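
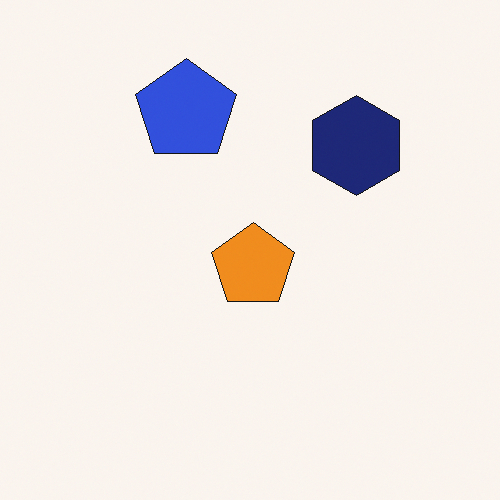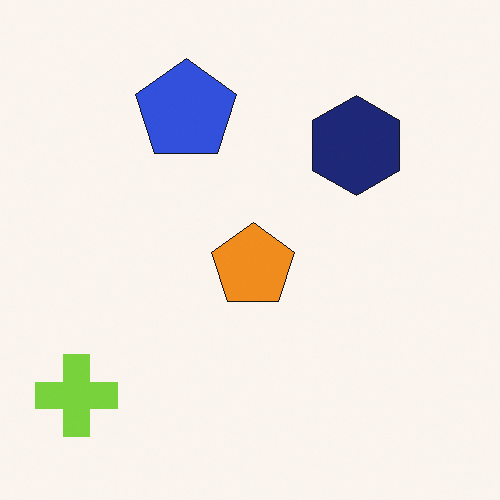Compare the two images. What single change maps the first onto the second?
The image was overlaid with an additional lime cross.

A lime cross appears in the second image that is absent from the first.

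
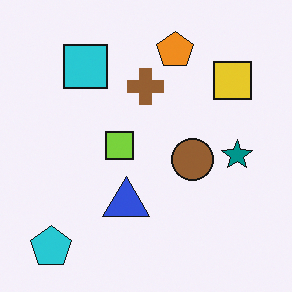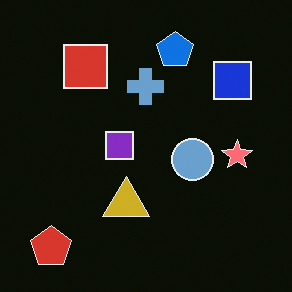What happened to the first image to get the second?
The transformation is: color-inverted (negative).

The light background has become dark and every shape's color is its complement — a photographic negative.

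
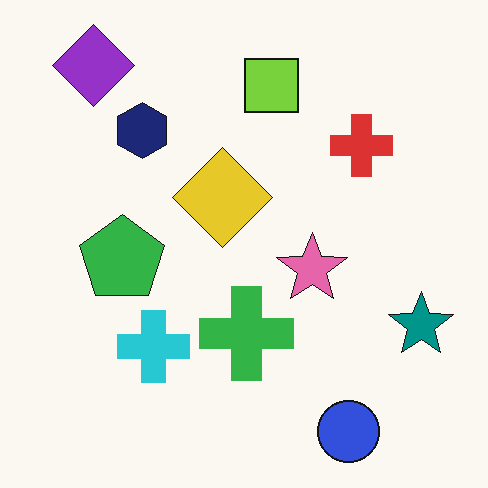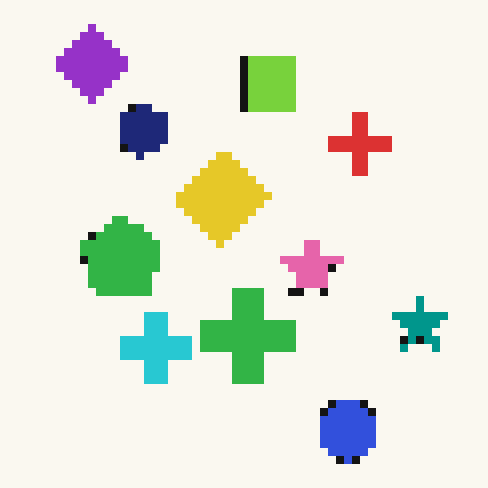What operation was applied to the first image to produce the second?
Moderately pixelated.

Shapes are reduced to large square blocks; fine edges and outlines are lost — a downscale-then-upscale (mosaic) effect.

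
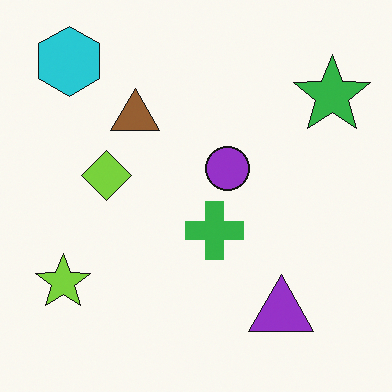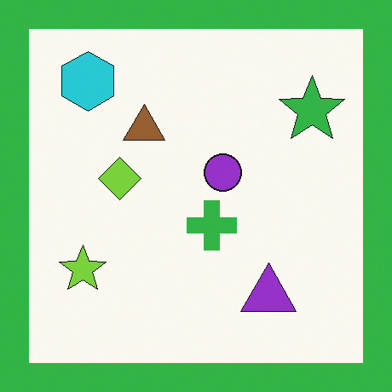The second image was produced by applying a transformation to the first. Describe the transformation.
Framed with a green border.

A solid green frame runs around the edge of the second image, with the content slightly shrunk inside it.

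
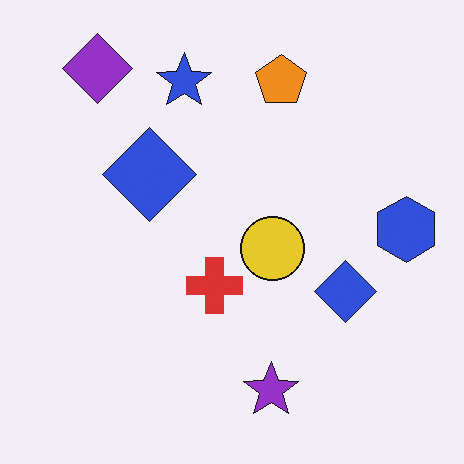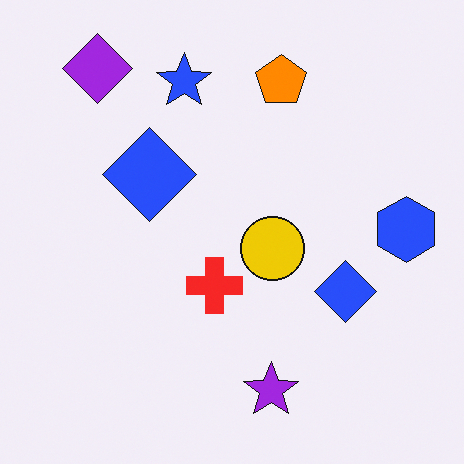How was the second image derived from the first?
The transformation is: slightly oversaturated.

All colors are more vivid — a global saturation change.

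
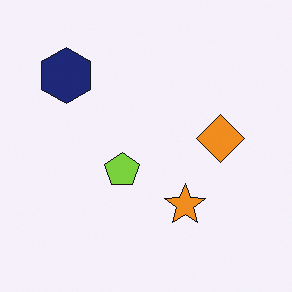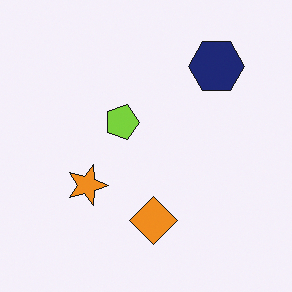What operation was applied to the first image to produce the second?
The image was rotated 90° clockwise.

The navy hexagon sits in the top-left of the first image and the top-right of the second — consistent with a whole-image 90° clockwise rotation.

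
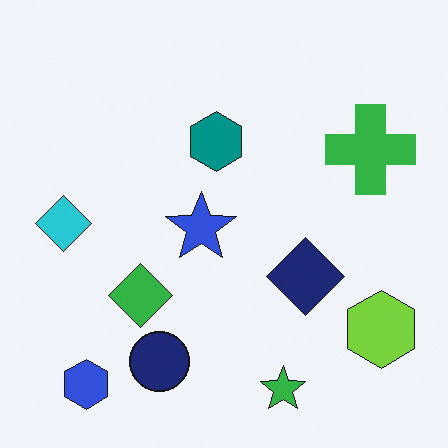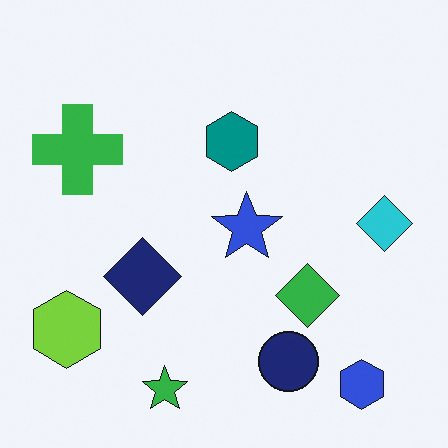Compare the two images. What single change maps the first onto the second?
Flipped horizontally (left ↔ right).

The cyan diamond is in the left of the first image and the right of the second — shapes on opposite sides of the vertical midline have swapped in a mirror flip.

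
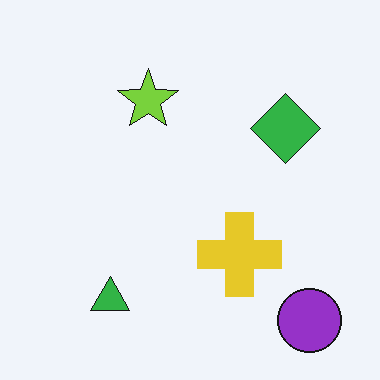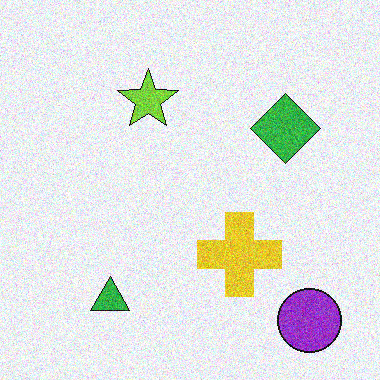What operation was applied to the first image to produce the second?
Degraded with moderate additive noise.

Random speckle covers the whole image, including the flat background.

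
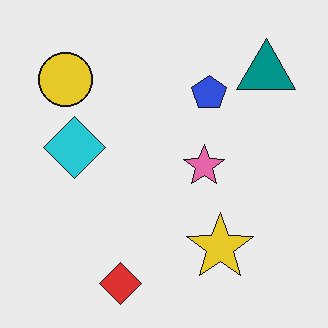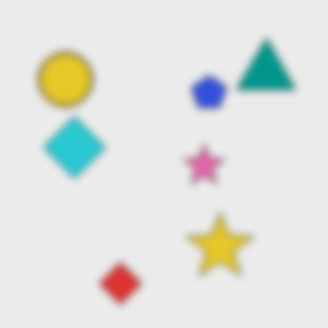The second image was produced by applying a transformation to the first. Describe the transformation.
The second image is the first moderately blurred.

Shape edges and outlines are uniformly softened across the whole image.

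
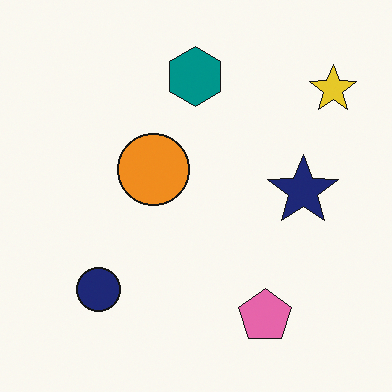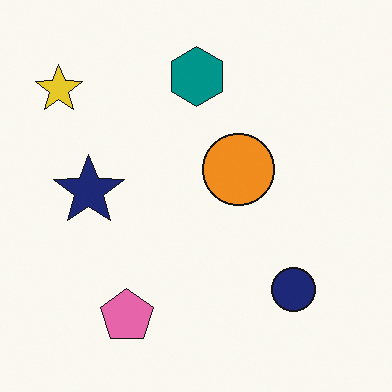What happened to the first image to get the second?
The second image is the first flipped horizontally (left ↔ right).

The yellow star is in the top-right of the first image and the top-left of the second — shapes on opposite sides of the vertical midline have swapped in a mirror flip.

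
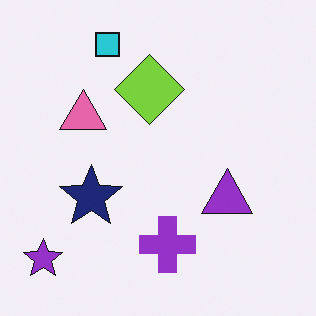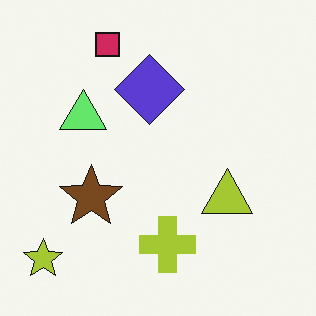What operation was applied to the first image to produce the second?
It was hue-shifted through roughly half the color wheel.

Every shape's color has rotated by the same amount around the hue wheel — a uniform hue shift.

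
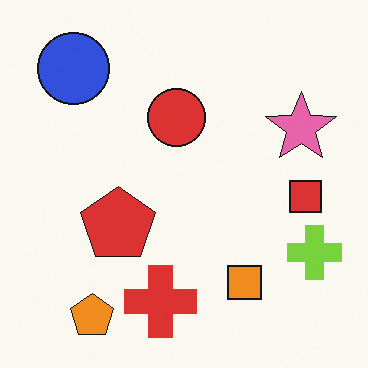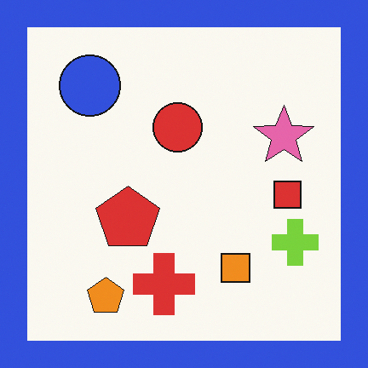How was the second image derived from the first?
It was framed with a blue border.

A solid blue frame runs around the edge of the second image, with the content slightly shrunk inside it.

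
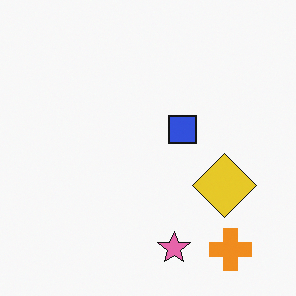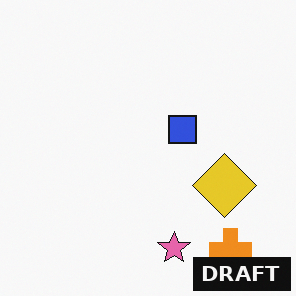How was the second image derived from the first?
Watermarked with the text "DRAFT" in the lower-right corner.

A dark label reading "DRAFT" appears in the lower-right corner.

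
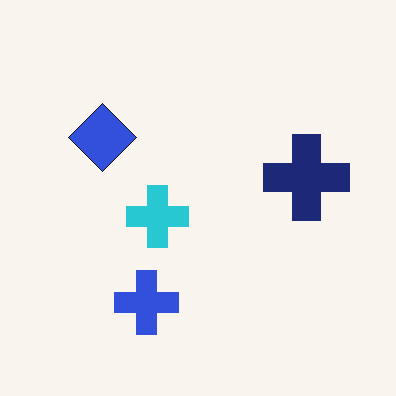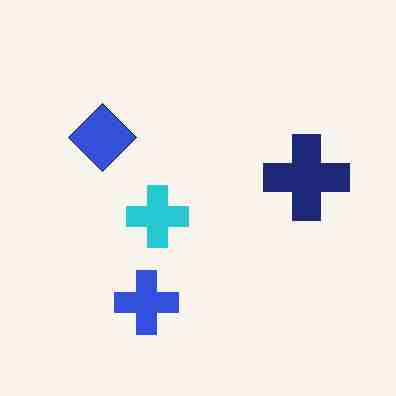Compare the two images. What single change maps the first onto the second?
The image was degraded with heavy JPEG compression.

Blocky 8×8 compression artifacts appear around shape edges and the flat background shows ringing — characteristic JPEG degradation.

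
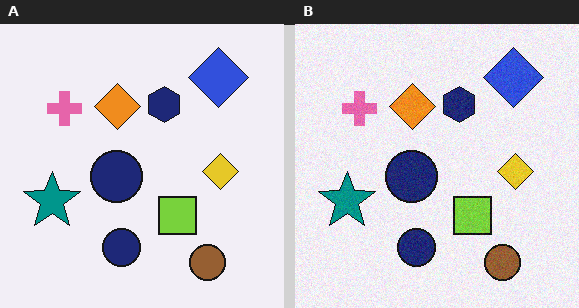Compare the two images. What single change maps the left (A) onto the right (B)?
It was degraded with subtle gaussian noise.

Random speckle covers the whole image, including the flat background.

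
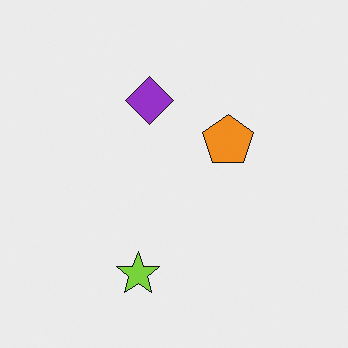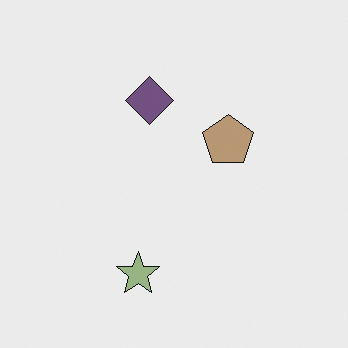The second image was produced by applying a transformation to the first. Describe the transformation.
The image was heavily desaturated.

All colors are more muted and greyish — a global saturation change.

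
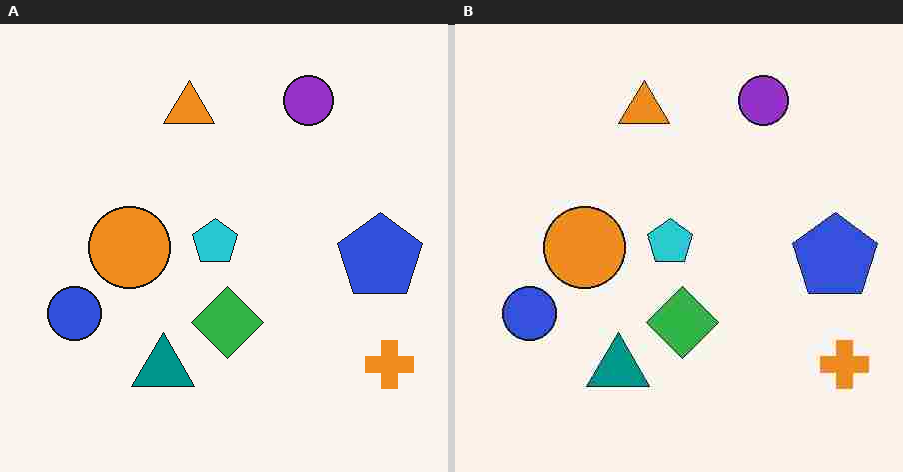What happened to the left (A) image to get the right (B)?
The image was heavily JPEG-compressed with obvious blocking artifacts.

Blocky 8×8 compression artifacts appear around shape edges and the flat background shows ringing — characteristic JPEG degradation.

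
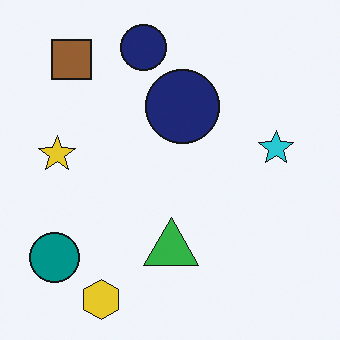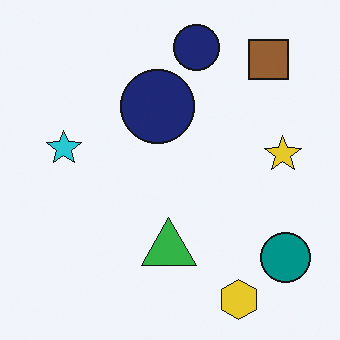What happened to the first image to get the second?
The second image is the first flipped horizontally (left ↔ right).

The teal circle is in the bottom-left of the first image and the bottom-right of the second — shapes on opposite sides of the vertical midline have swapped in a mirror flip.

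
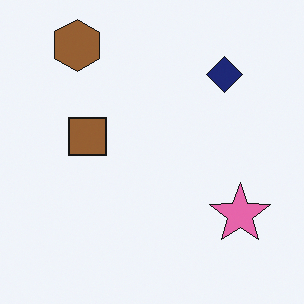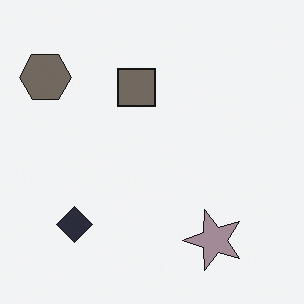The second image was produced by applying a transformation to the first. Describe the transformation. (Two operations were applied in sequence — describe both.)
The image was made much more muted (saturation change), then transposed (reflected across the top-left ↔ bottom-right diagonal).

All colors are more muted and greyish — a global saturation change. Shapes have swapped their row and column positions — what was in the top-right is now in the bottom-left — a diagonal reflection.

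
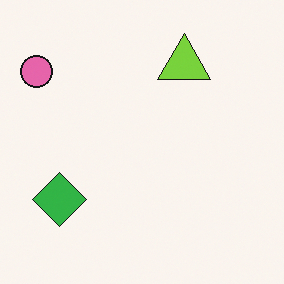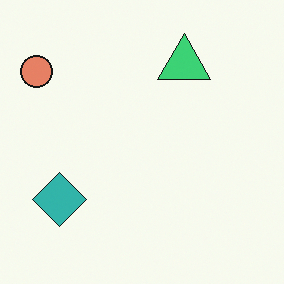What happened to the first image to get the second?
The image was hue-shifted by a small amount.

Every shape's color has rotated by the same amount around the hue wheel — a uniform hue shift.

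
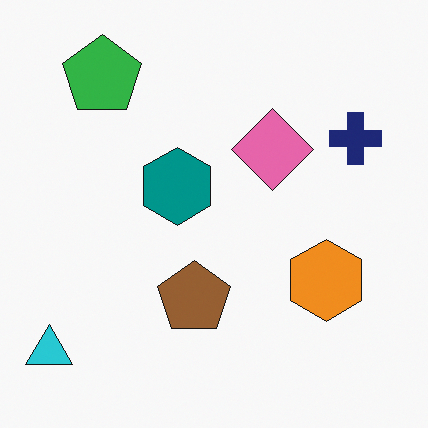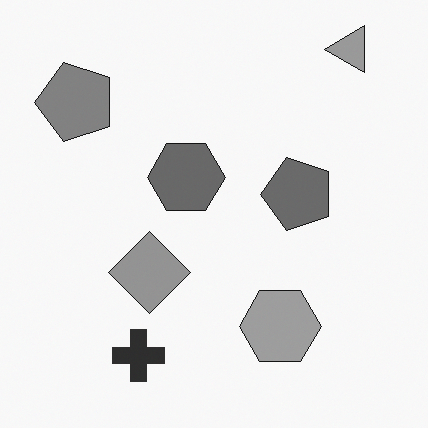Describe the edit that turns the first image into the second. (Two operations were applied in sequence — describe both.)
The second image is the first converted to grayscale, then transposed (reflected across the top-left ↔ bottom-right diagonal).

All color is removed — every shape is now a shade of grey. Shapes have swapped their row and column positions — what was in the top-right is now in the bottom-left — a diagonal reflection.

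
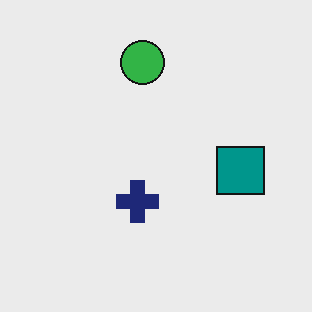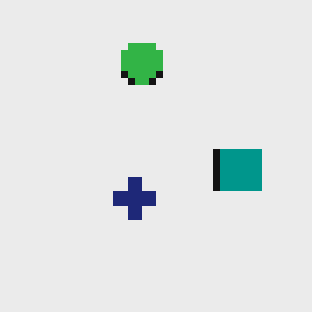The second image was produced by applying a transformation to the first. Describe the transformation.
The transformation is: pixelated into visible square blocks.

Shapes are reduced to large square blocks; fine edges and outlines are lost — a downscale-then-upscale (mosaic) effect.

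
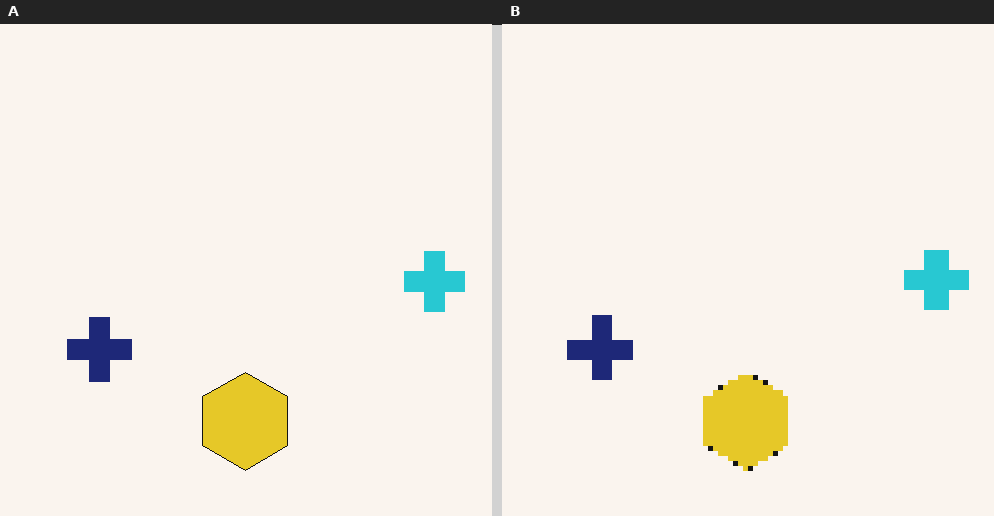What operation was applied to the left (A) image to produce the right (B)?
This is the original image mildly pixelated.

Shapes are reduced to large square blocks; fine edges and outlines are lost — a downscale-then-upscale (mosaic) effect.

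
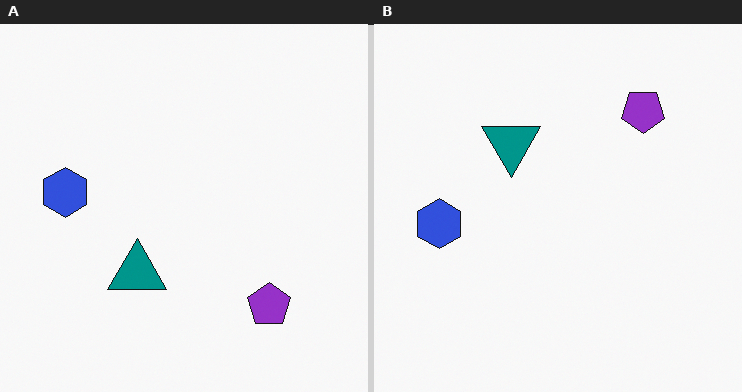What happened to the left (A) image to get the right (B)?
It was flipped vertically (top ↔ bottom).

The purple pentagon is in the bottom-right of the left (A) image and the top-right of the right (B) — shapes on opposite sides of the horizontal midline have swapped in a mirror flip.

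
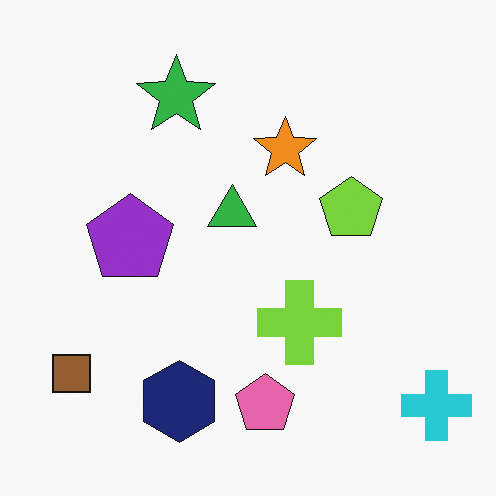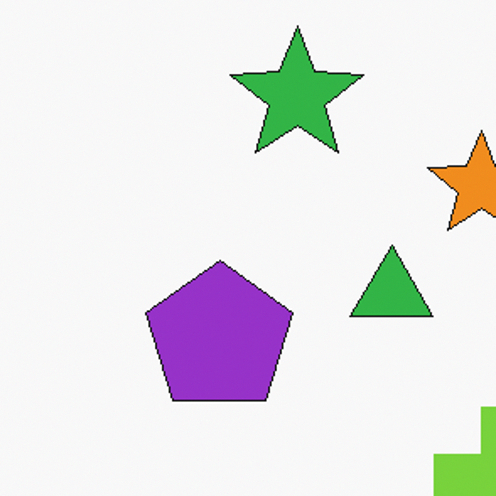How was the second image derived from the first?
Cropped to a noticeably smaller region and rescaled.

The visible shapes are larger and the field of view is narrower; shapes near the original edges may be partly or wholly outside the frame — a crop-and-rescale.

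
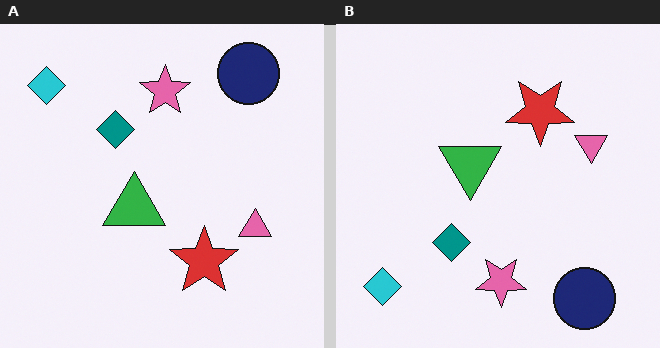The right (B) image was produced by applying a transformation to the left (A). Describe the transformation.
It was flipped vertically (top ↔ bottom).

The navy circle is in the top-right of the left (A) image and the bottom-right of the right (B) — shapes on opposite sides of the horizontal midline have swapped in a mirror flip.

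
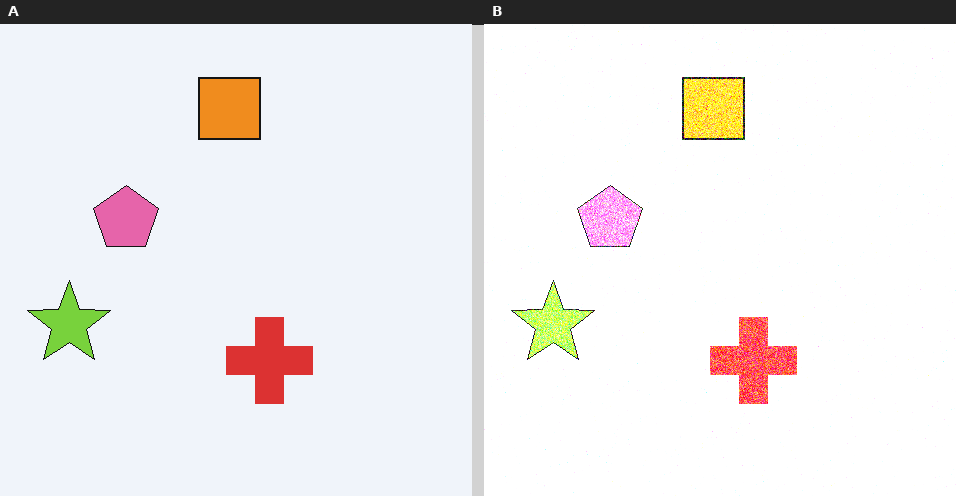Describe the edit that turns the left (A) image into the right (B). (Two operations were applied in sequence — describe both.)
The right (B) image is the left (A) degraded with strong gaussian noise, then noticeably brightened.

Random speckle covers the whole image, including the flat background. Every pixel — background and shapes alike — is uniformly brightened.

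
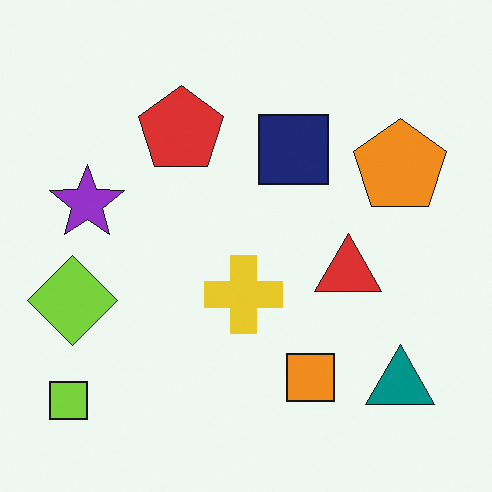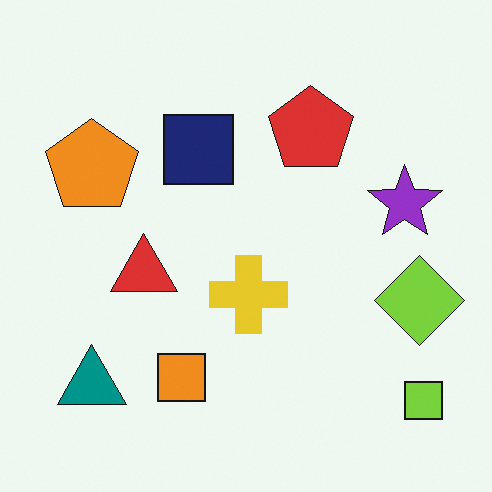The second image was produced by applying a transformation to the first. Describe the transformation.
Flipped horizontally (left ↔ right).

The lime square is in the bottom-left of the first image and the bottom-right of the second — shapes on opposite sides of the vertical midline have swapped in a mirror flip.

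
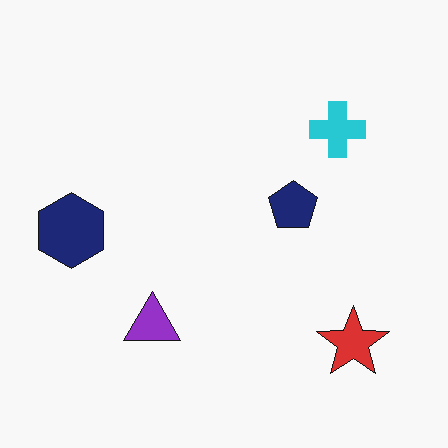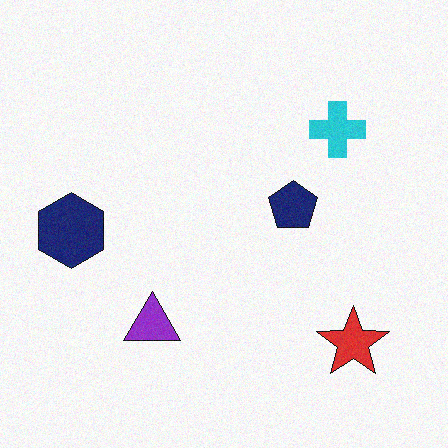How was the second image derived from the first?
The second image is the first degraded with light additive noise.

Random speckle covers the whole image, including the flat background.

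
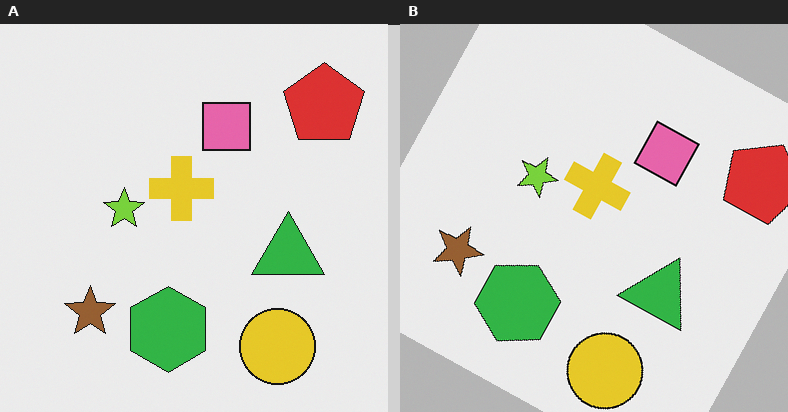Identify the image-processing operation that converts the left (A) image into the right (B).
The right (B) image is the left (A) rotated clockwise by a clearly visible amount.

Every shape is tilted by the same angle and the image corners show triangular fill wedges — a whole-image rotation by a non-right angle.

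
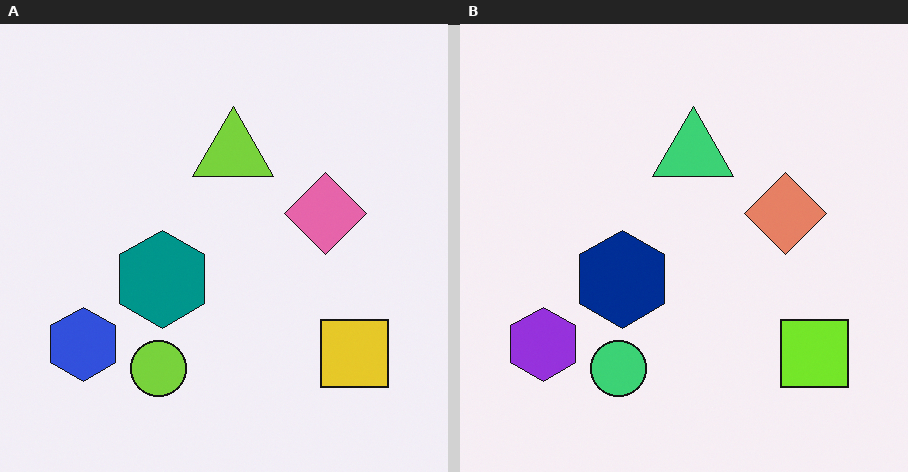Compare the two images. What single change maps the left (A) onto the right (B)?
The transformation is: hue-shifted slightly.

Every shape's color has rotated by the same amount around the hue wheel — a uniform hue shift.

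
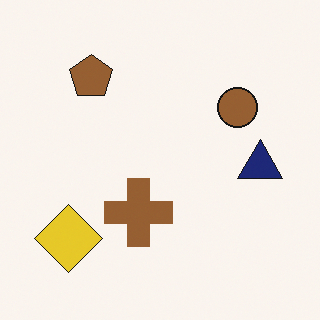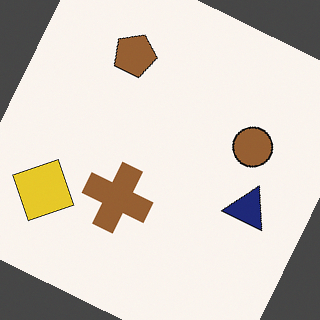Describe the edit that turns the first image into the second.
Rotated clockwise by a moderate amount.

Every shape is tilted by the same angle and the image corners show triangular fill wedges — a whole-image rotation by a non-right angle.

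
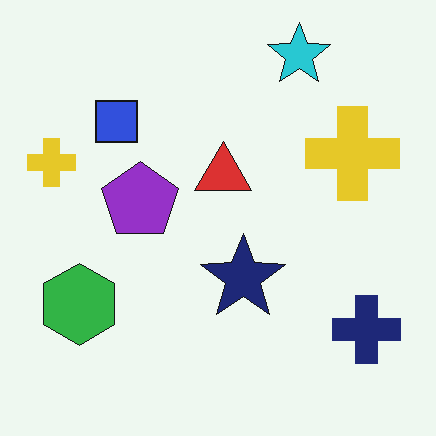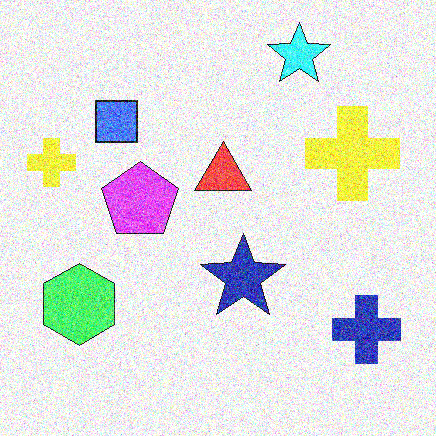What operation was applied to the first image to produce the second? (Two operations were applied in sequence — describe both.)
It was noticeably brightened, then degraded with strong gaussian noise.

Every pixel — background and shapes alike — is uniformly brightened. Random speckle covers the whole image, including the flat background.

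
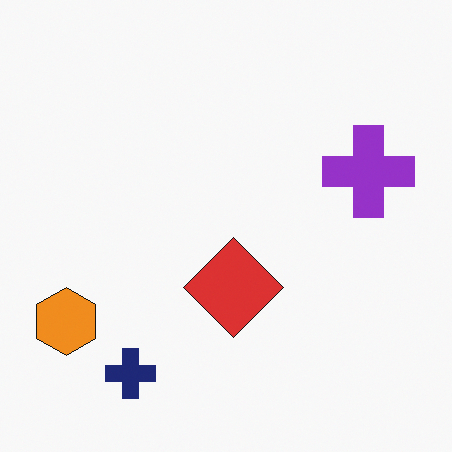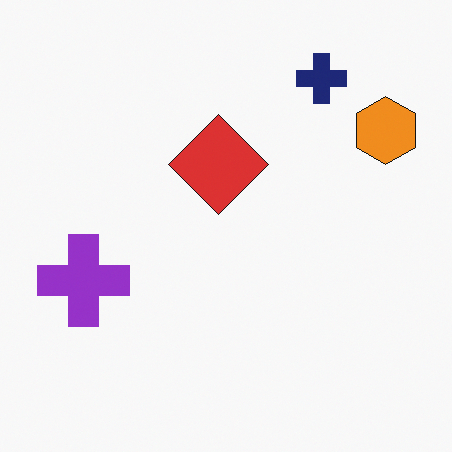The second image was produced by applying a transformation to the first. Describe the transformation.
It was rotated 180°.

The orange hexagon sits in the bottom-left of the first image and the top-right of the second — consistent with a whole-image 180° rotation.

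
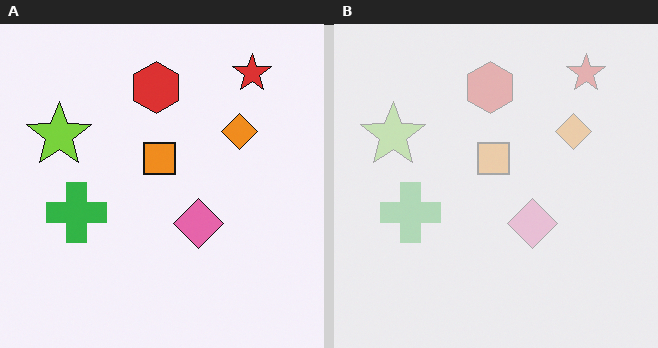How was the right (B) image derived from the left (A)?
It was given much lower contrast.

Tones are pushed toward mid-grey across the whole image — a global contrast change.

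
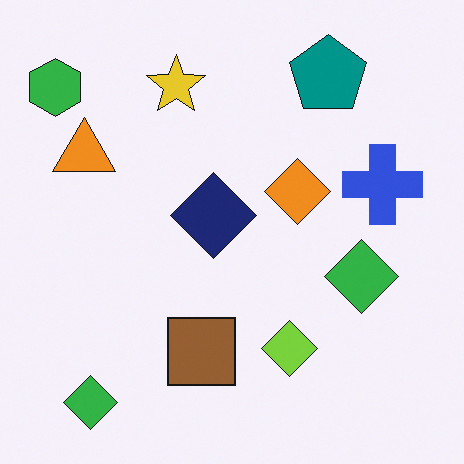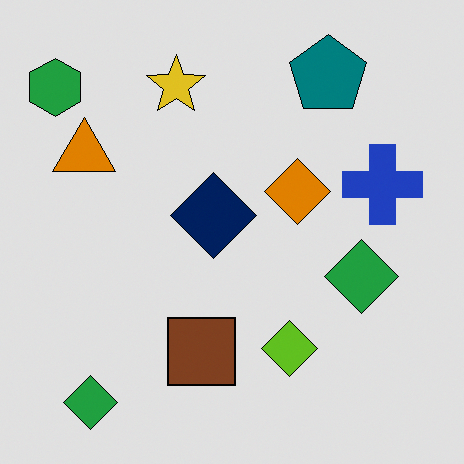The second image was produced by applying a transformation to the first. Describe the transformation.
It was posterized to a reduced palette.

Each flat color has snapped to a coarser quantized level — most visibly, the near-white background has dropped to a flat grey.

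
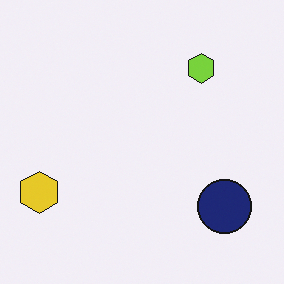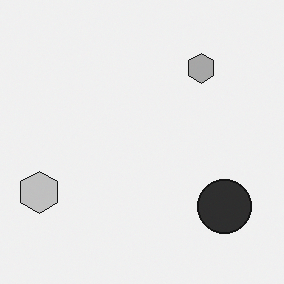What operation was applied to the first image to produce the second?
The image was converted to grayscale.

All color is removed — every shape is now a shade of grey.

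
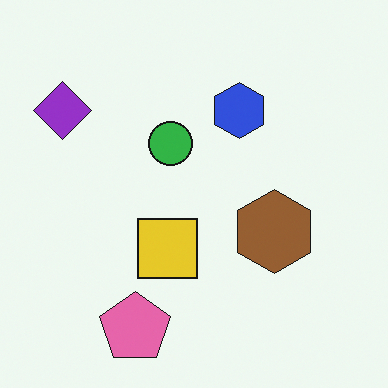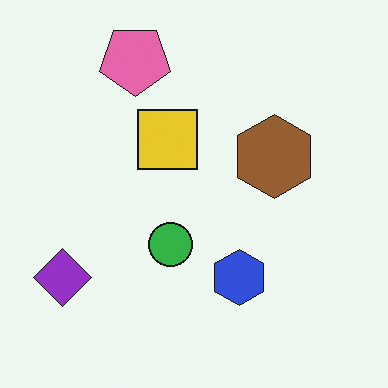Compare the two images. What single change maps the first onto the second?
The second image is the first flipped vertically (top ↔ bottom).

The pink pentagon is in the bottom of the first image and the top of the second — shapes on opposite sides of the horizontal midline have swapped in a mirror flip.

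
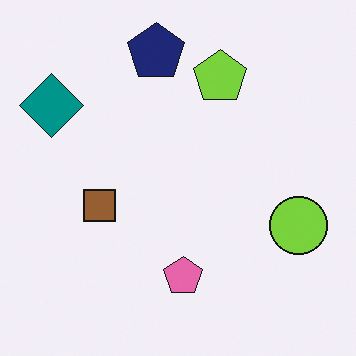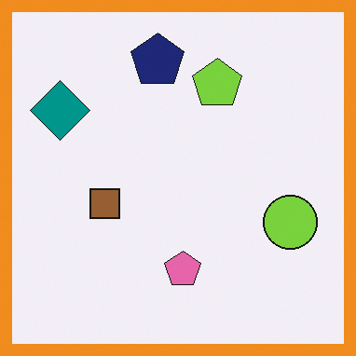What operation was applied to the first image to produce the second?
This is the original image framed with a orange border.

A solid orange frame runs around the edge of the second image, with the content slightly shrunk inside it.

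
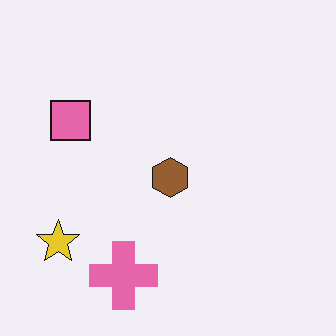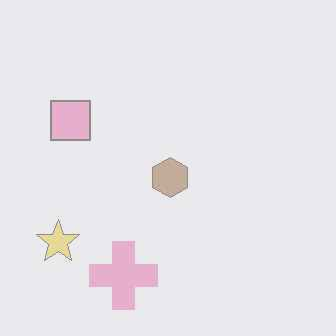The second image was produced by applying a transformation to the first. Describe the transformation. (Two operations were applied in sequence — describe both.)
The second image is the first heavily JPEG-compressed with obvious blocking artifacts, then given much lower contrast.

Blocky 8×8 compression artifacts appear around shape edges and the flat background shows ringing — characteristic JPEG degradation. Tones are pushed toward mid-grey across the whole image — a global contrast change.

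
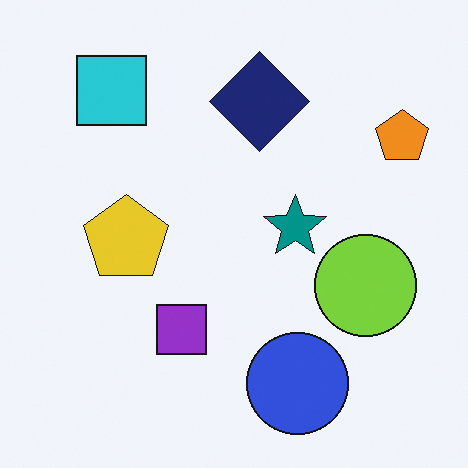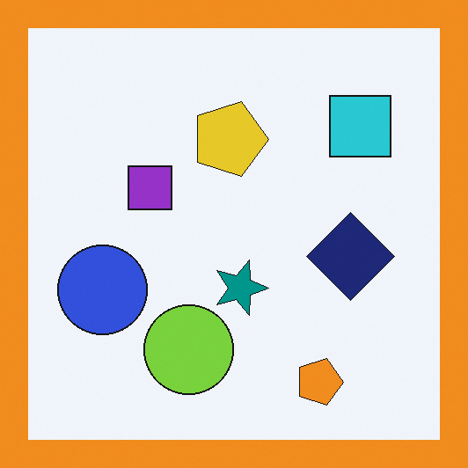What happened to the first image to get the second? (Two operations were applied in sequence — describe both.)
This is the original image rotated 90° clockwise, then framed with a orange border.

The orange pentagon sits in the top-right of the first image and the bottom-right of the second — consistent with a whole-image 90° clockwise rotation. A solid orange frame runs around the edge of the second image, with the content slightly shrunk inside it.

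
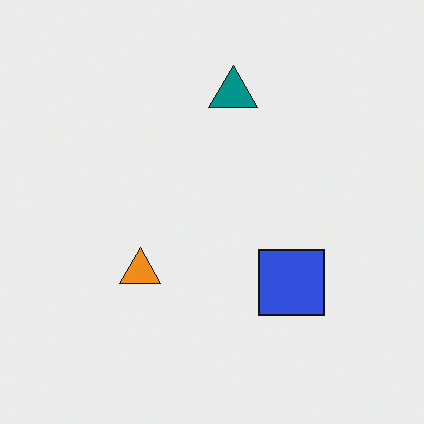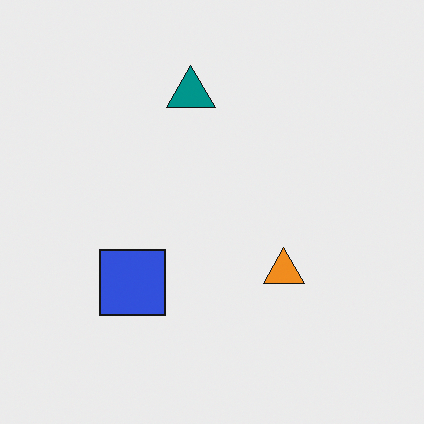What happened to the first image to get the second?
The second image is the first flipped horizontally (left ↔ right).

The blue square is in the right of the first image and the left of the second — shapes on opposite sides of the vertical midline have swapped in a mirror flip.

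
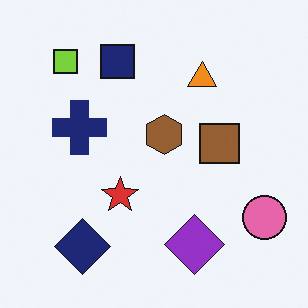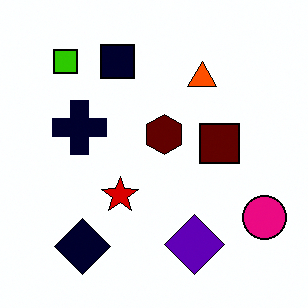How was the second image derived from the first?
The second image is the first boosted in contrast.

Tones are pushed away from mid-grey across the whole image — a global contrast change.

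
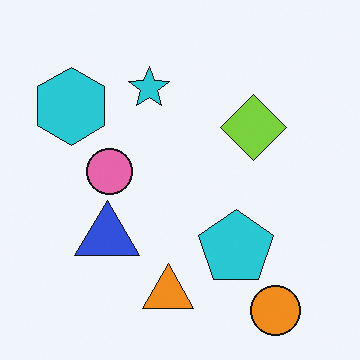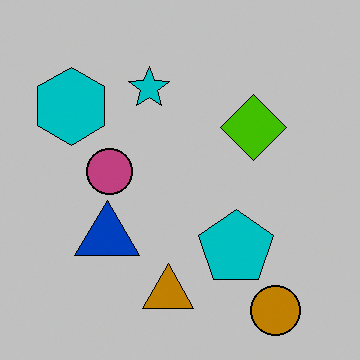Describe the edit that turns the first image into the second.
This is the original image heavily posterized to just a handful of flat colors.

Each flat color has snapped to a coarser quantized level — most visibly, the near-white background has dropped to a flat grey.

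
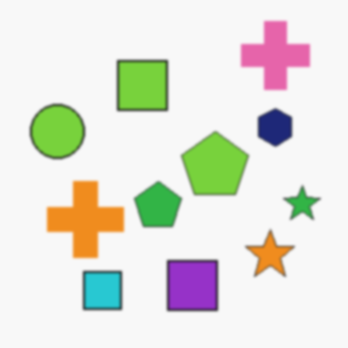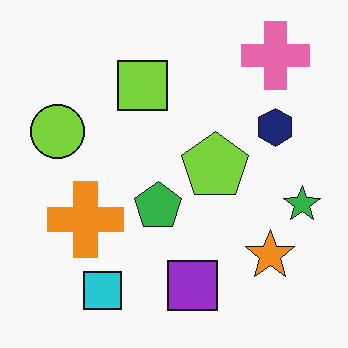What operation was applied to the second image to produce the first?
The transformation is: slightly softened.

Shape edges and outlines are uniformly softened across the whole image.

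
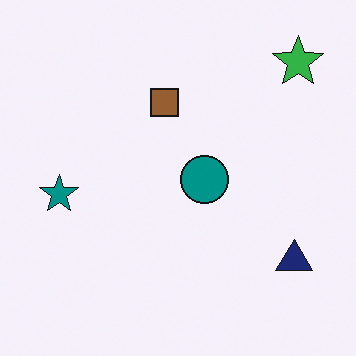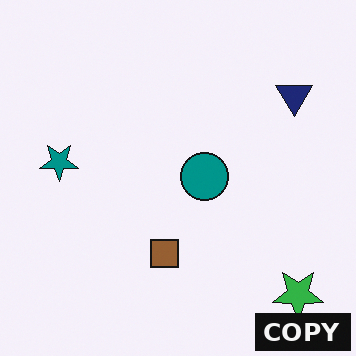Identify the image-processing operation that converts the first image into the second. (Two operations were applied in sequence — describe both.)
This is the original image flipped vertically (top ↔ bottom), then watermarked with the text "COPY" in the lower-right corner.

The green star is in the top-right of the first image and the bottom-right of the second — shapes on opposite sides of the horizontal midline have swapped in a mirror flip. A dark label reading "COPY" appears in the lower-right corner.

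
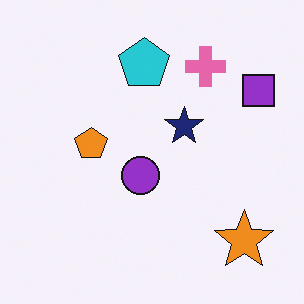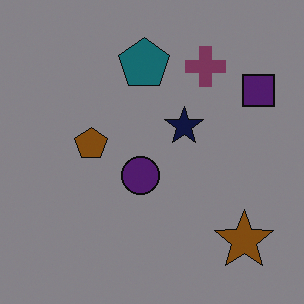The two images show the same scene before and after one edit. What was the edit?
Substantially darkened.

Every pixel — background and shapes alike — is uniformly darkened.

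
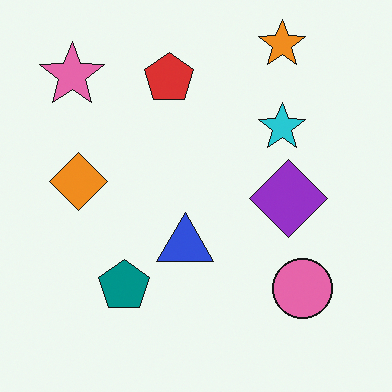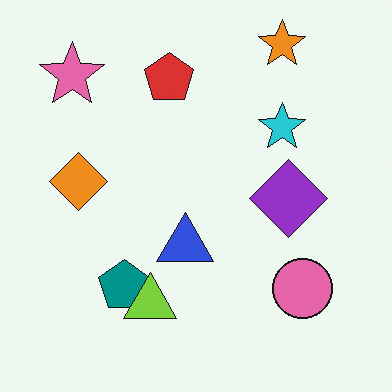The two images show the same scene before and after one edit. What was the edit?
The image was overlaid with an additional lime triangle.

A lime triangle appears in the second image that is absent from the first.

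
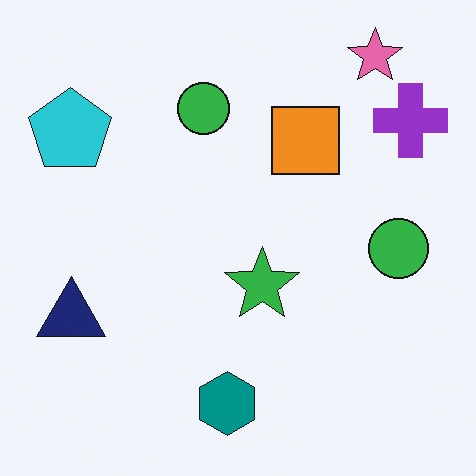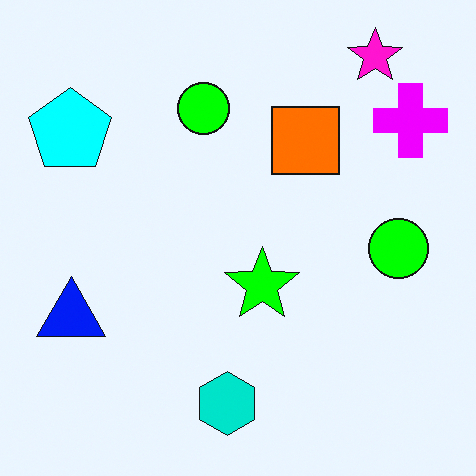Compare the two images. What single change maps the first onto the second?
The transformation is: made much more vivid (saturation change).

All colors are more vivid — a global saturation change.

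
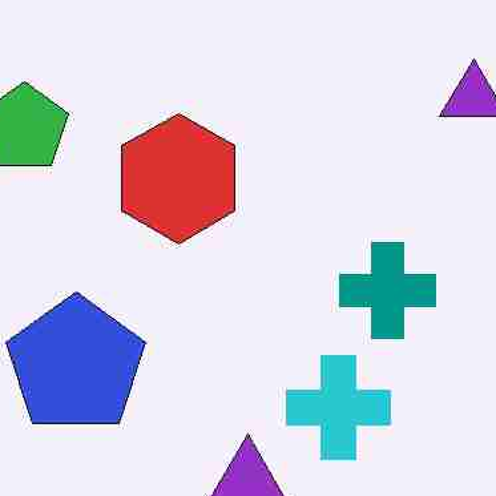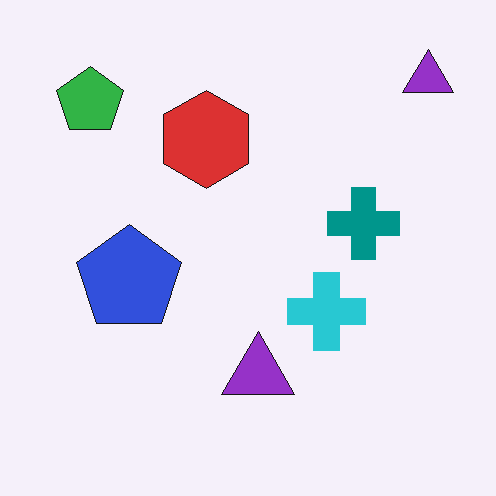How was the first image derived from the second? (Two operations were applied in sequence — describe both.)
It was heavily JPEG-compressed with obvious blocking artifacts, then cropped to a modestly smaller region and rescaled.

Blocky 8×8 compression artifacts appear around shape edges and the flat background shows ringing — characteristic JPEG degradation. The visible shapes are larger and the field of view is narrower; shapes near the original edges may be partly or wholly outside the frame — a crop-and-rescale.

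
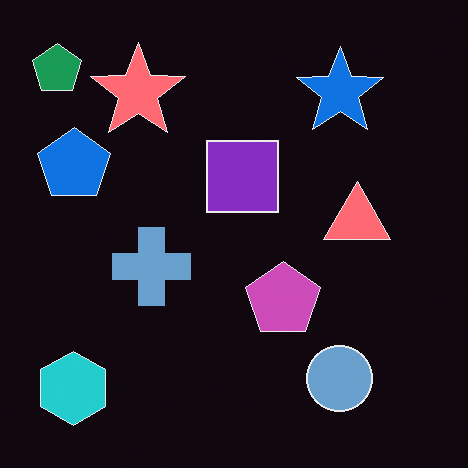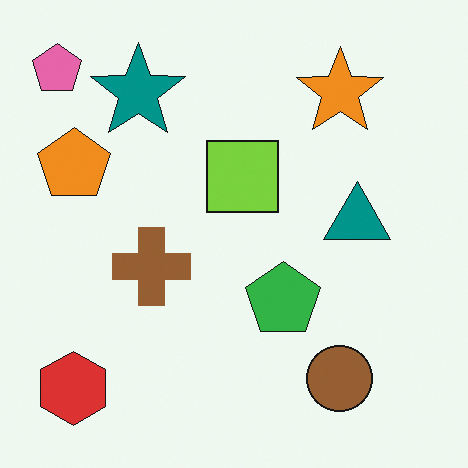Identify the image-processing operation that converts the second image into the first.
The transformation is: color-inverted (negative).

The light background has become dark and every shape's color is its complement — a photographic negative.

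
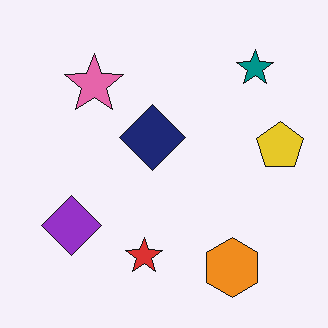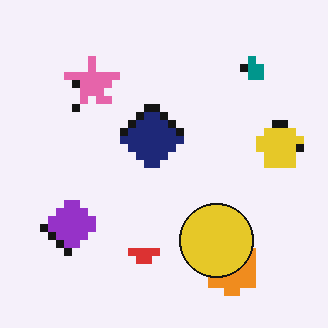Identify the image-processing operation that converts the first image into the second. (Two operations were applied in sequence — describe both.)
It was moderately pixelated, then overlaid with an additional yellow circle.

Shapes are reduced to large square blocks; fine edges and outlines are lost — a downscale-then-upscale (mosaic) effect. A yellow circle appears in the second image that is absent from the first.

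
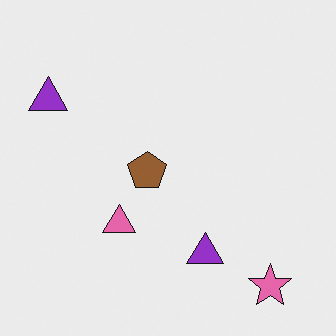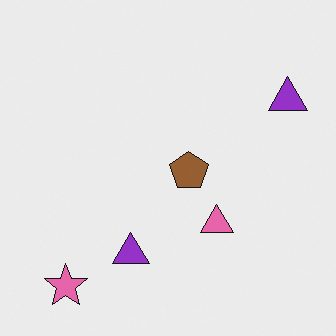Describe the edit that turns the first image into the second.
This is the original image flipped horizontally (left ↔ right).

The pink star is in the bottom-right of the first image and the bottom-left of the second — shapes on opposite sides of the vertical midline have swapped in a mirror flip.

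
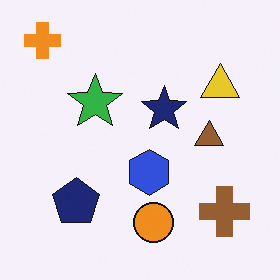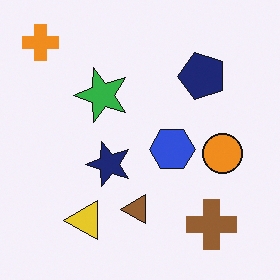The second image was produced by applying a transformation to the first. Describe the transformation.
The second image is the first transposed (reflected across the top-left ↔ bottom-right diagonal).

Shapes have swapped their row and column positions — what was in the top-right is now in the bottom-left — a diagonal reflection.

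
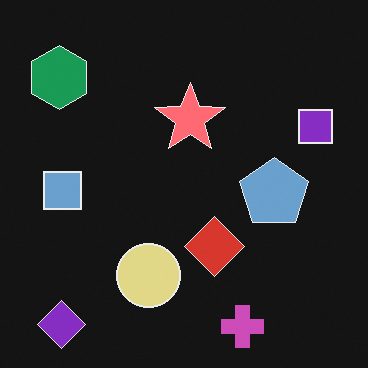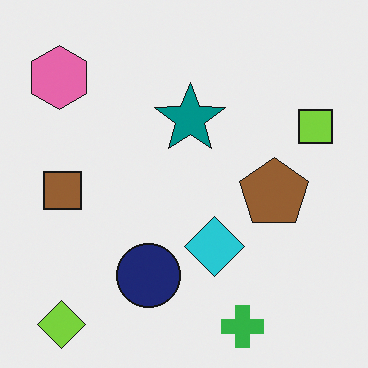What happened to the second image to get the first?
It was color-inverted (negative).

The light background has become dark and every shape's color is its complement — a photographic negative.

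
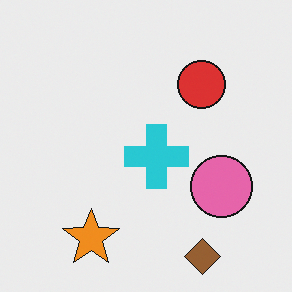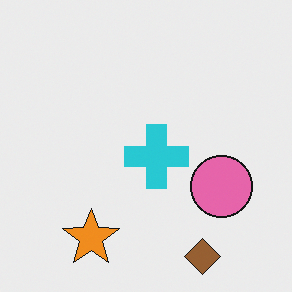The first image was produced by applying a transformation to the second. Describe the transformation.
This is the original image overlaid with an additional red circle.

A red circle appears in the first image that is absent from the second.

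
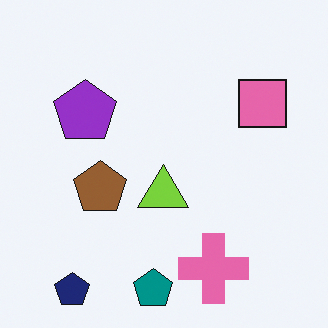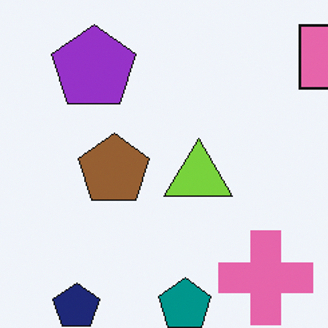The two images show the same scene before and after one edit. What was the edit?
The image was cropped to a modestly smaller region and rescaled.

The visible shapes are larger and the field of view is narrower; shapes near the original edges may be partly or wholly outside the frame — a crop-and-rescale.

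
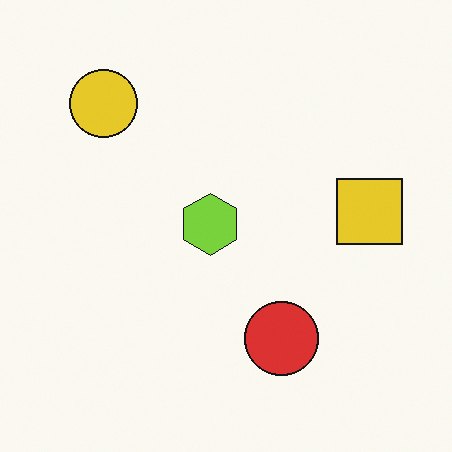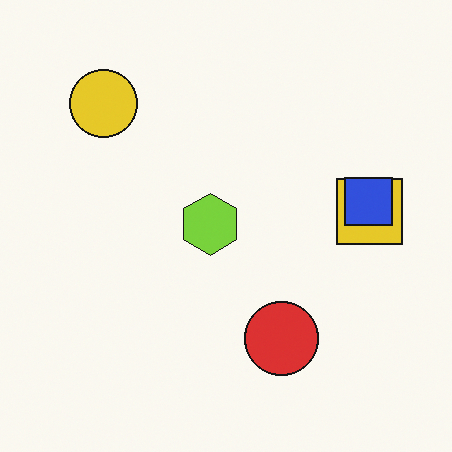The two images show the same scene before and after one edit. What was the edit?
The second image is the first overlaid with an additional blue square.

A blue square appears in the second image that is absent from the first.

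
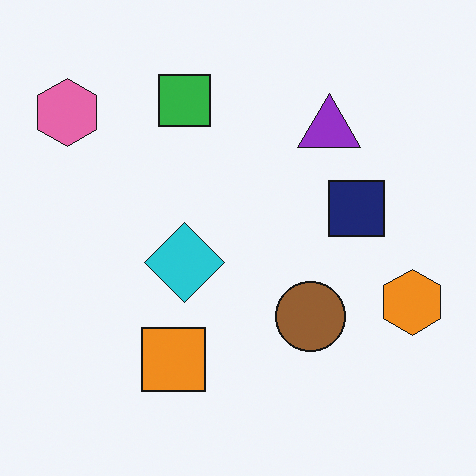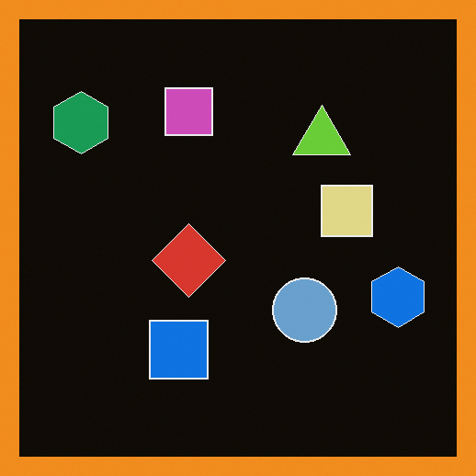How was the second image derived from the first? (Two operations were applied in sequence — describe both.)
It was color-inverted (negative), then framed with a orange border.

The light background has become dark and every shape's color is its complement — a photographic negative. A solid orange frame runs around the edge of the second image, with the content slightly shrunk inside it.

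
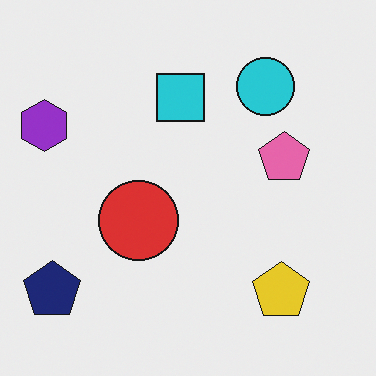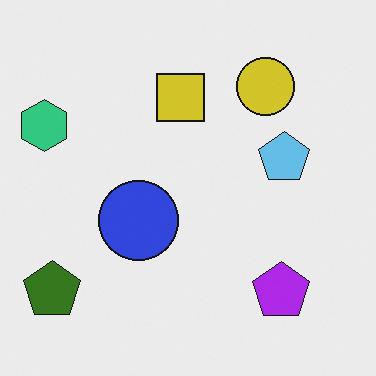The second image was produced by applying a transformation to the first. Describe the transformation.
It was hue-shifted by a large amount.

Every shape's color has rotated by the same amount around the hue wheel — a uniform hue shift.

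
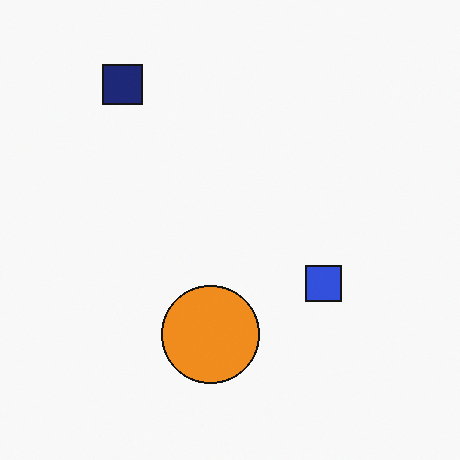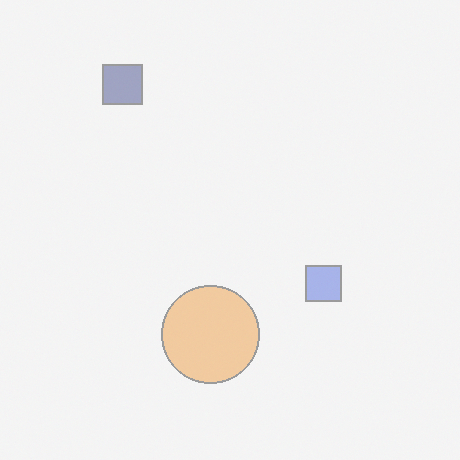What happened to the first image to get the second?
The second image is the first given much lower contrast.

Tones are pushed toward mid-grey across the whole image — a global contrast change.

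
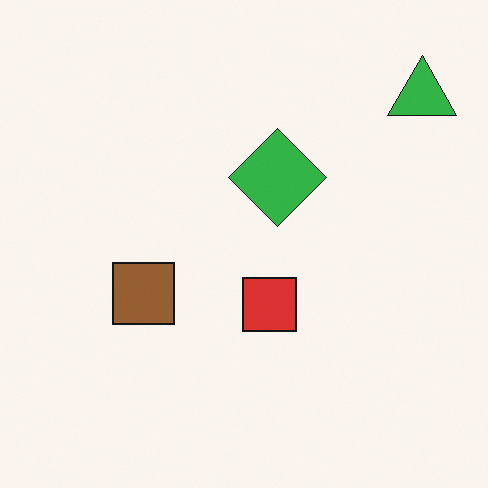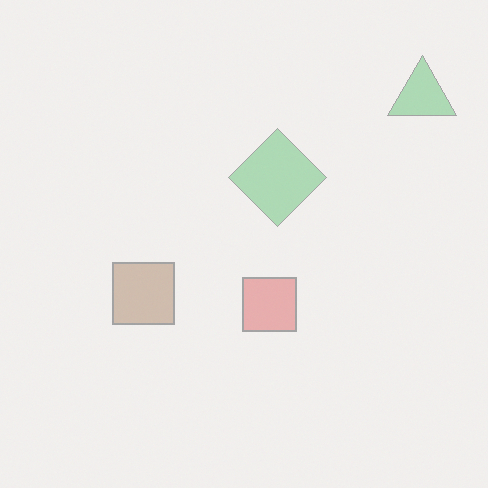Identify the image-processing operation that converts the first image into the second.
This is the original image washed out (contrast reduced).

Tones are pushed toward mid-grey across the whole image — a global contrast change.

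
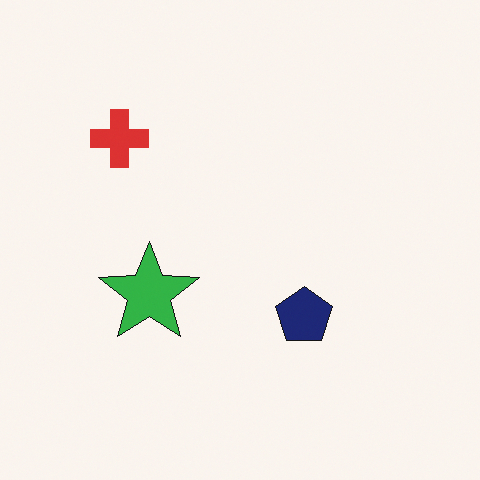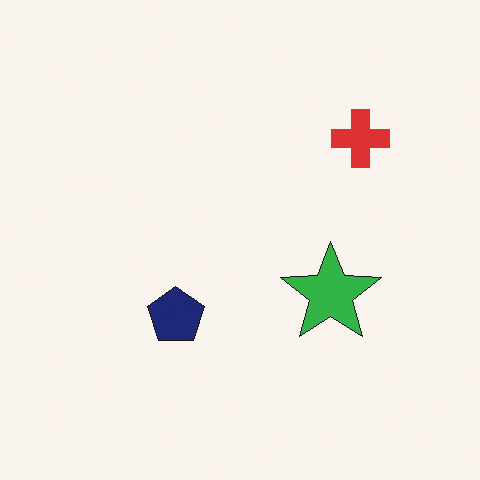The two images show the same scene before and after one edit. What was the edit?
Flipped horizontally (left ↔ right).

The red cross is in the top-left of the first image and the top-right of the second — shapes on opposite sides of the vertical midline have swapped in a mirror flip.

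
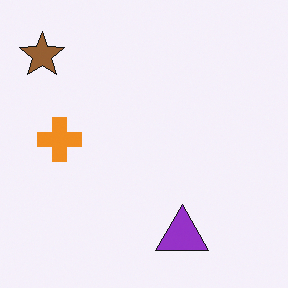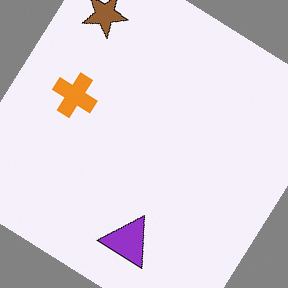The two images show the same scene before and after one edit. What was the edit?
It was rotated clockwise by a large amount — several tens of degrees.

Every shape is tilted by the same angle and the image corners show triangular fill wedges — a whole-image rotation by a non-right angle.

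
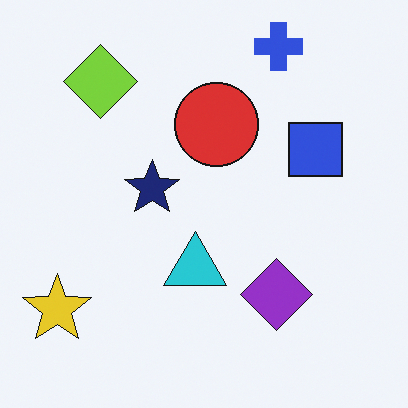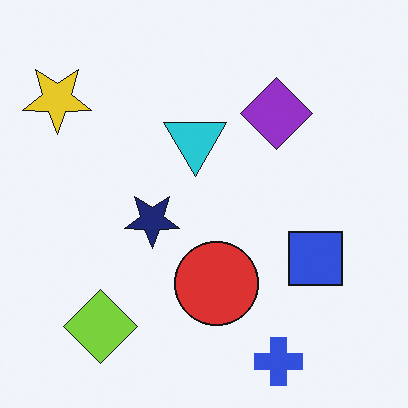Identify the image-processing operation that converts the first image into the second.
It was flipped vertically (top ↔ bottom).

The blue cross is in the top-right of the first image and the bottom-right of the second — shapes on opposite sides of the horizontal midline have swapped in a mirror flip.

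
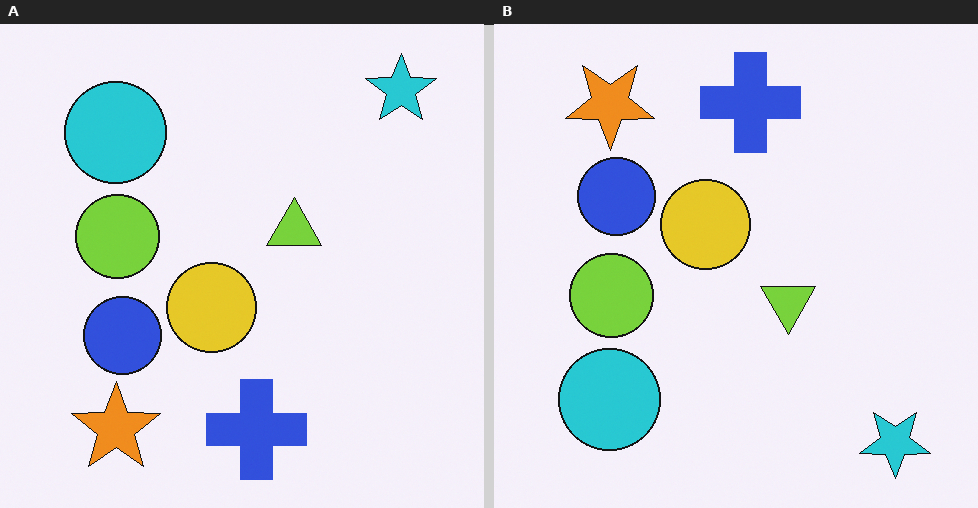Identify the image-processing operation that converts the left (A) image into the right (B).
It was flipped vertically (top ↔ bottom).

The cyan star is in the top-right of the left (A) image and the bottom-right of the right (B) — shapes on opposite sides of the horizontal midline have swapped in a mirror flip.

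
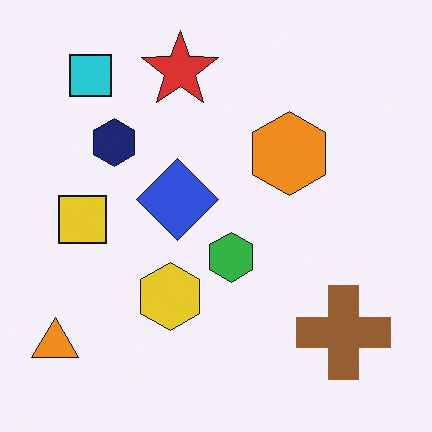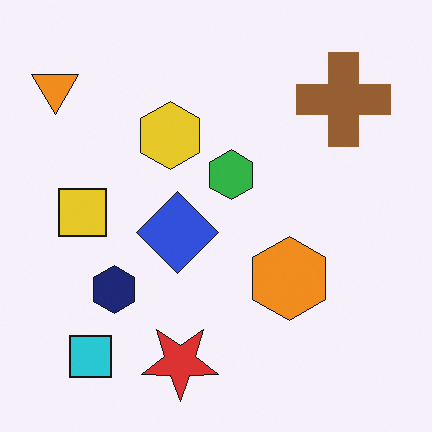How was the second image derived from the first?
It was flipped vertically (top ↔ bottom).

The red star is in the top of the first image and the bottom of the second — shapes on opposite sides of the horizontal midline have swapped in a mirror flip.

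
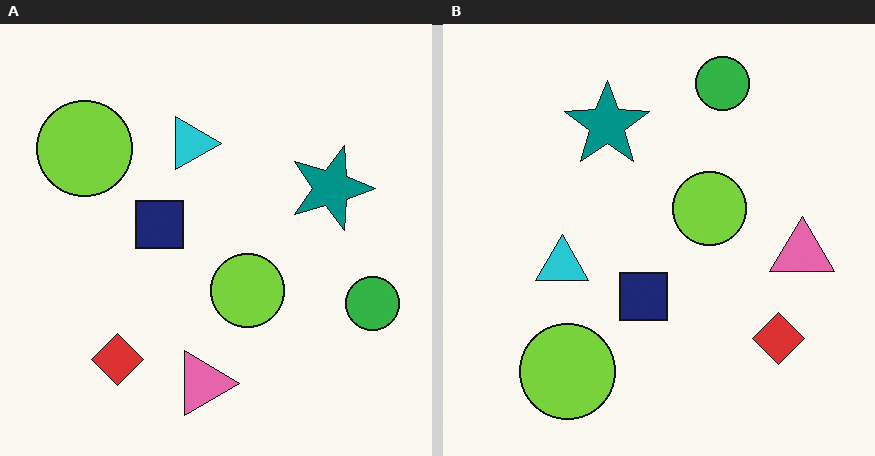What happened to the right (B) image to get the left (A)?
It was rotated 90° clockwise.

The green circle sits in the top of the right (B) image and the right of the left (A) — consistent with a whole-image 90° clockwise rotation.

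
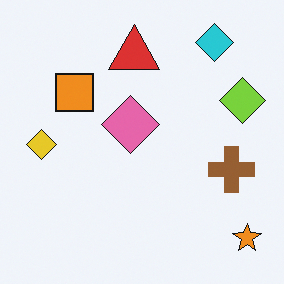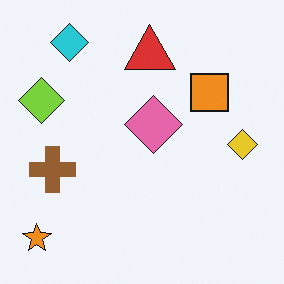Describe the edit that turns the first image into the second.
It was flipped horizontally (left ↔ right).

The orange star is in the bottom-right of the first image and the bottom-left of the second — shapes on opposite sides of the vertical midline have swapped in a mirror flip.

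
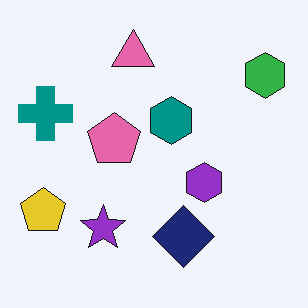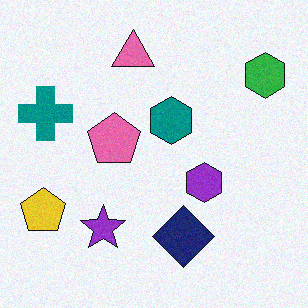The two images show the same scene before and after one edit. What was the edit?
The second image is the first degraded with a light layer of grain.

Random speckle covers the whole image, including the flat background.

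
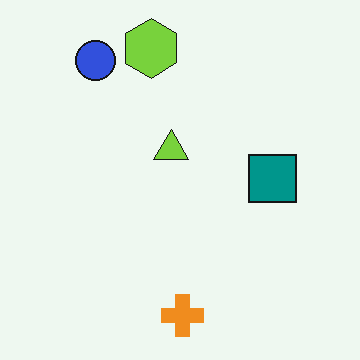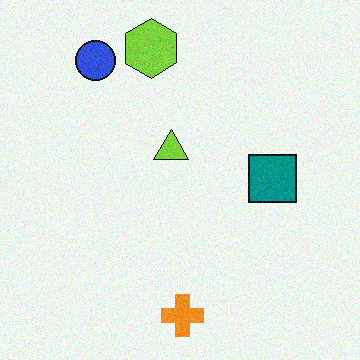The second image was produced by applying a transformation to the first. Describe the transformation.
The second image is the first degraded with light additive noise.

Random speckle covers the whole image, including the flat background.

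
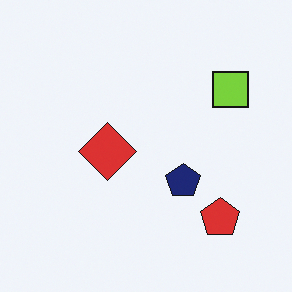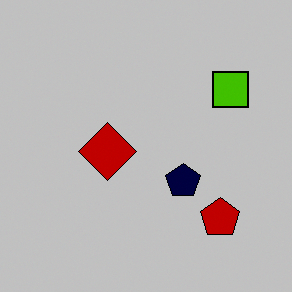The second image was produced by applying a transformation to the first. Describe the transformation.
Heavily posterized to just a handful of flat colors.

Each flat color has snapped to a coarser quantized level — most visibly, the near-white background has dropped to a flat grey.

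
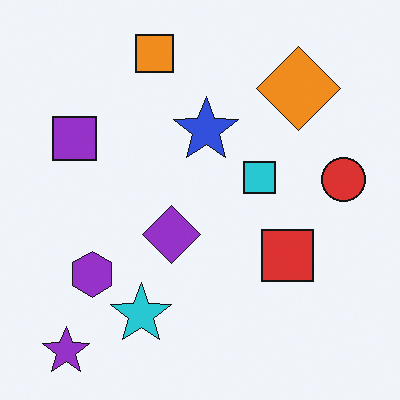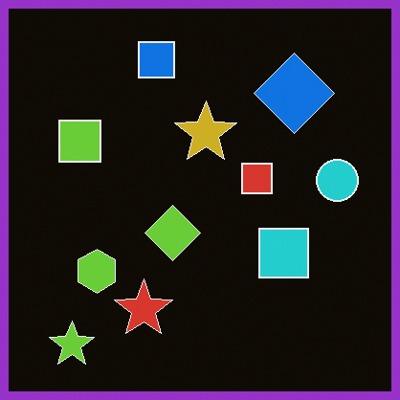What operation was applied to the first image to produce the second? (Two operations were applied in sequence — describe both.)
The image was color-inverted (negative), then framed with a purple border.

The light background has become dark and every shape's color is its complement — a photographic negative. A solid purple frame runs around the edge of the second image, with the content slightly shrunk inside it.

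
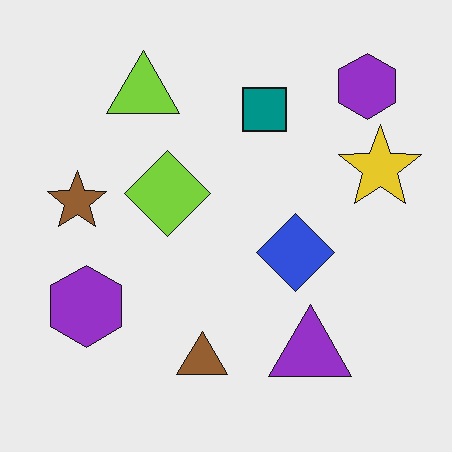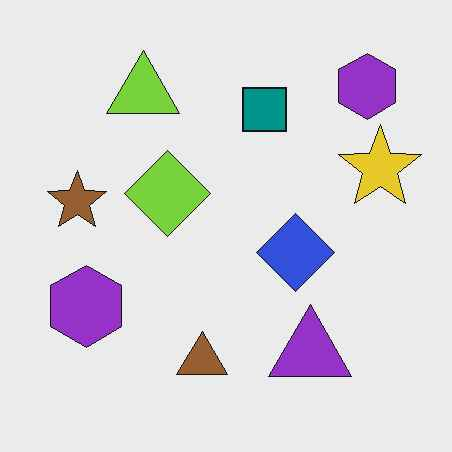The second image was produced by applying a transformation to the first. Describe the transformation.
The transformation is: JPEG-compressed with visible artifacts.

Blocky 8×8 compression artifacts appear around shape edges and the flat background shows ringing — characteristic JPEG degradation.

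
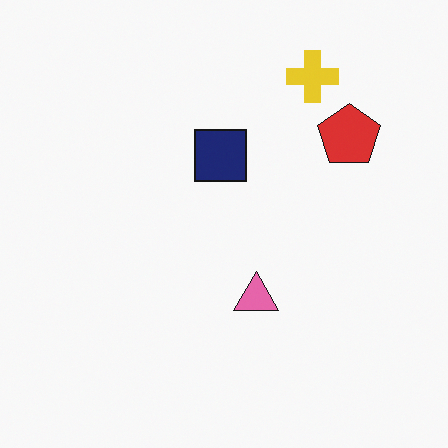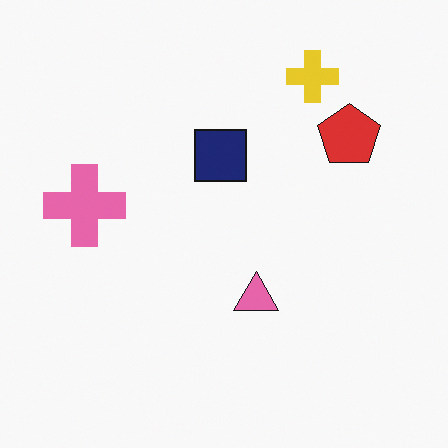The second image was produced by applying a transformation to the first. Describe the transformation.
This is the original image overlaid with an additional pink cross.

A pink cross appears in the second image that is absent from the first.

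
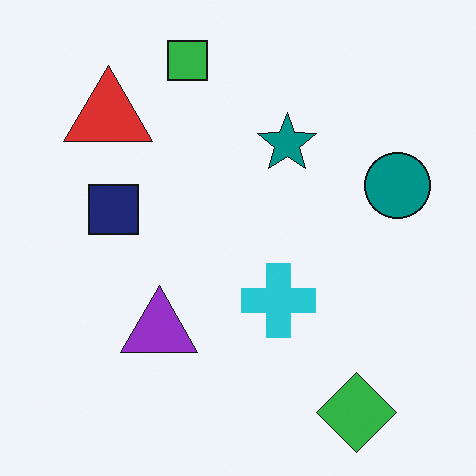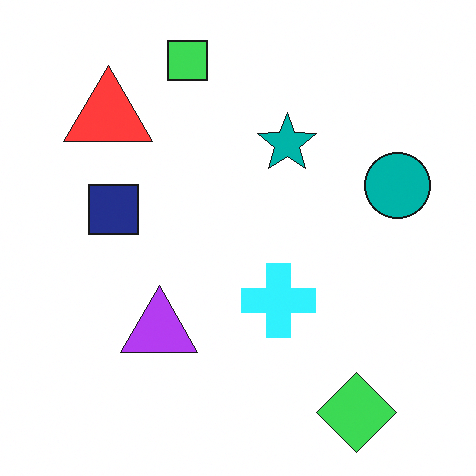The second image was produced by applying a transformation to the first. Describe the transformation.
The image was slightly brightened.

Every pixel — background and shapes alike — is uniformly brightened.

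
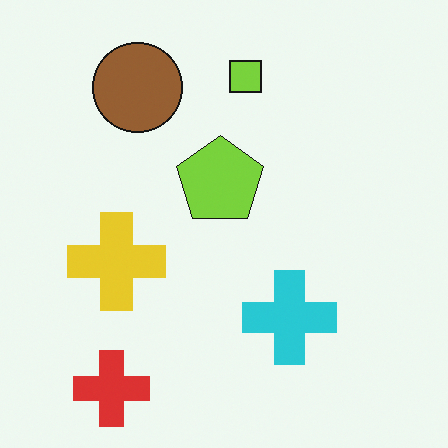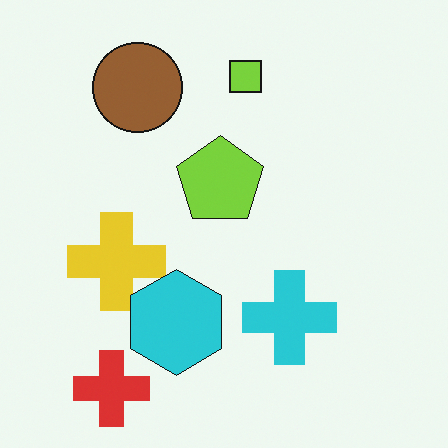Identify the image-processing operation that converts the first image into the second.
It was overlaid with an additional cyan hexagon.

A cyan hexagon appears in the second image that is absent from the first.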